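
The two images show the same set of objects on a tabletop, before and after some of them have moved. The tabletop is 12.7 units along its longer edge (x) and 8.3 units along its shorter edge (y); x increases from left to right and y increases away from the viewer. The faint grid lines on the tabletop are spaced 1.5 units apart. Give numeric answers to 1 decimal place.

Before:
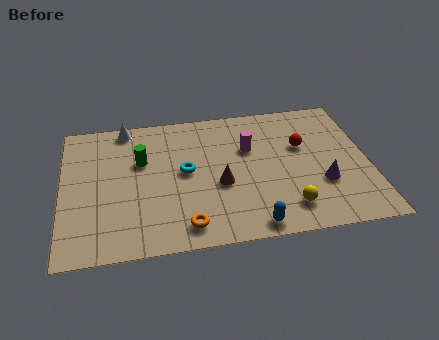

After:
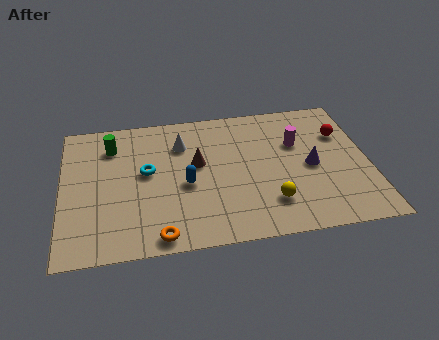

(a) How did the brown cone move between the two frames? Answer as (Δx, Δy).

(-0.9, 1.4)

From the two frames, the brown cone sits at roughly (6.5, 3.4) before and (5.6, 4.8) after.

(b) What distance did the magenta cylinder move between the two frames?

2.0

The magenta cylinder moved from about (7.8, 5.4) to (9.8, 5.4), a distance of √(2.0² + 0.0²) ≈ 2.0.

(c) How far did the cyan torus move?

1.6

From (5.1, 4.4) to (3.5, 4.6), the cyan torus covered √(1.6² + 0.2²) ≈ 1.6 units.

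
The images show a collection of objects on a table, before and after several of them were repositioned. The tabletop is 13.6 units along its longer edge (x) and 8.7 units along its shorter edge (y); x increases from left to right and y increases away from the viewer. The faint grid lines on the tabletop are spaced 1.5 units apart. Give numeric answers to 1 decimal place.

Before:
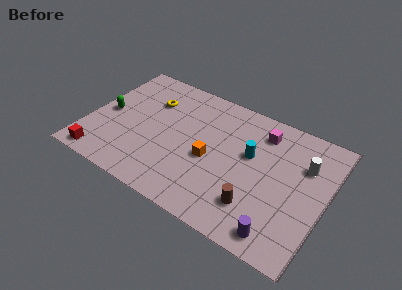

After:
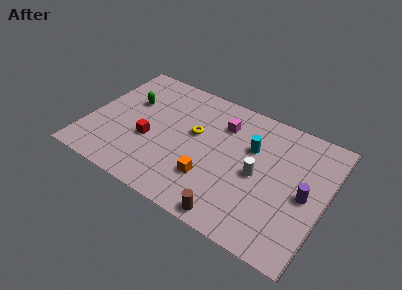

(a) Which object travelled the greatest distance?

the red cube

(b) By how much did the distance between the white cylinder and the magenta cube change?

+0.6

They were about 2.8 units apart before and 3.4 after — 0.6 units further apart.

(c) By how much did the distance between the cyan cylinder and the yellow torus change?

-2.8

The distance was about 6.1 in the first image and 3.3 in the second, so they moved 2.8 units closer together.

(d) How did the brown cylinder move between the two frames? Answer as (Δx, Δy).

(-1.1, -1.3)

From the two frames, the brown cylinder sits at roughly (10.0, 2.1) before and (8.9, 0.8) after.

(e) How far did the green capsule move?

1.8

The green capsule was near (1.0, 4.2) before and (2.1, 5.6) after, so it travelled √(1.1² + 1.4²) ≈ 1.8 units.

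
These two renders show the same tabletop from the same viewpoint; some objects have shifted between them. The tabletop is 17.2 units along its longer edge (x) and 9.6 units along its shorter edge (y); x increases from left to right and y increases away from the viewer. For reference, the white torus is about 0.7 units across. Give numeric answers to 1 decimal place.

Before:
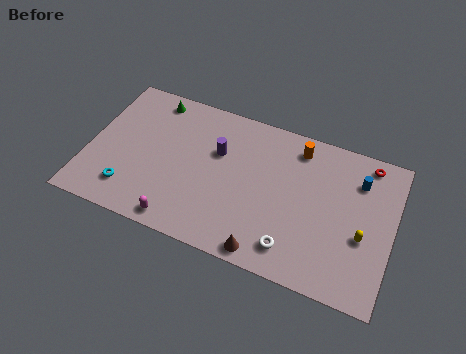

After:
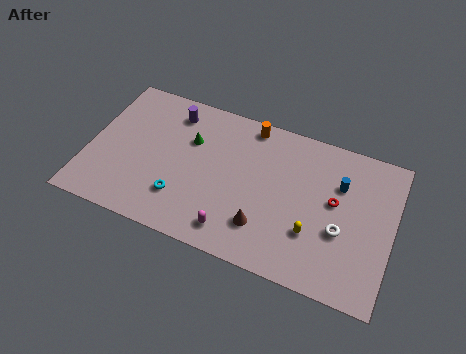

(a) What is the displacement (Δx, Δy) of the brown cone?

(-0.3, 1.5)

The brown cone was at about (10.5, 0.9) and moved to about (10.2, 2.4).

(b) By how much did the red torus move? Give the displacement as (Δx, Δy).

(-1.6, -3.1)

From the two frames, the red torus sits at roughly (15.5, 8.5) before and (13.9, 5.4) after.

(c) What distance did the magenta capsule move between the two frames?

3.0

The magenta capsule was near (5.6, 1.0) before and (8.6, 1.5) after, so it travelled √(3.0² + 0.5²) ≈ 3.0 units.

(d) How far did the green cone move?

3.1

From (3.2, 8.4) to (5.6, 6.4), the green cone covered √(2.4² + 2.0²) ≈ 3.1 units.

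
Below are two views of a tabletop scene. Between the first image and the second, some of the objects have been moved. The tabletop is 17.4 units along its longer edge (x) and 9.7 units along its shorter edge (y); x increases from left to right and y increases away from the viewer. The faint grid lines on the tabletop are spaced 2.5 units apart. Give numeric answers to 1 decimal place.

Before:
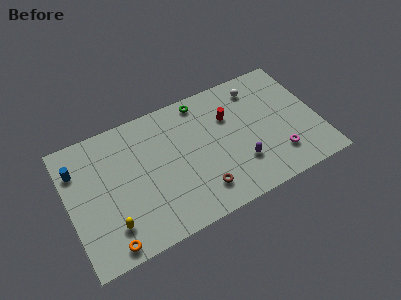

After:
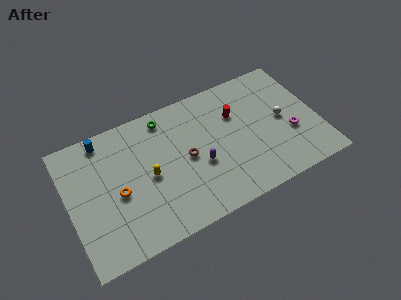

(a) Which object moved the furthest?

the yellow capsule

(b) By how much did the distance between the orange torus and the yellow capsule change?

+1.0

The distance was about 1.2 in the first image and 2.2 in the second, so they moved 1.0 units further apart.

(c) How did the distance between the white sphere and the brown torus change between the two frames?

-0.9

The distance was about 7.7 in the first image and 6.8 in the second, so they moved 0.9 units closer together.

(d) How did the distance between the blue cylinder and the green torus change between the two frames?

-4.7

They were about 9.0 units apart before and 4.3 after — 4.7 units closer together.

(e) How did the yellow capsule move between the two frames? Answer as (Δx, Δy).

(2.9, 2.4)

The yellow capsule started near (2.6, 2.2) and ended near (5.5, 4.6).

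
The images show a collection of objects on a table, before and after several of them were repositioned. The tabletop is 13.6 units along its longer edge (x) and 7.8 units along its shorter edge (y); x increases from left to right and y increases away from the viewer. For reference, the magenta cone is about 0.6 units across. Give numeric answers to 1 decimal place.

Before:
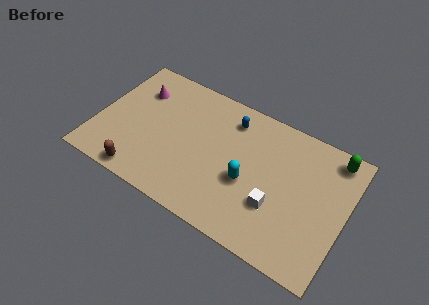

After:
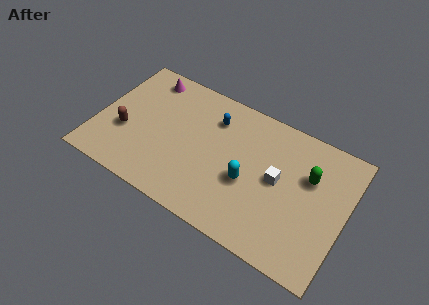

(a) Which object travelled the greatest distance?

the brown capsule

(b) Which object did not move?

the cyan capsule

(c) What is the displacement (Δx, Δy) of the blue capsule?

(-0.9, -0.4)

From the two frames, the blue capsule sits at roughly (7.0, 6.3) before and (6.1, 5.9) after.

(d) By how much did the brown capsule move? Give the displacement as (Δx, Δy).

(-1.3, 2.1)

From the two frames, the brown capsule sits at roughly (2.9, 0.8) before and (1.6, 2.9) after.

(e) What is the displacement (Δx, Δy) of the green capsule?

(-1.1, -1.7)

The green capsule was at about (12.6, 6.8) and moved to about (11.5, 5.1).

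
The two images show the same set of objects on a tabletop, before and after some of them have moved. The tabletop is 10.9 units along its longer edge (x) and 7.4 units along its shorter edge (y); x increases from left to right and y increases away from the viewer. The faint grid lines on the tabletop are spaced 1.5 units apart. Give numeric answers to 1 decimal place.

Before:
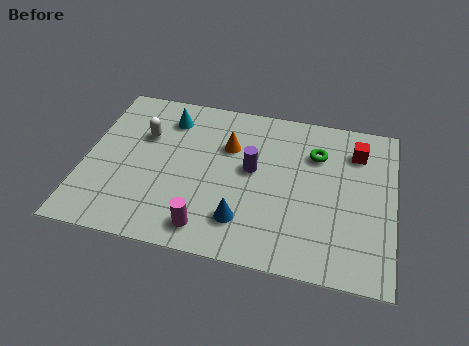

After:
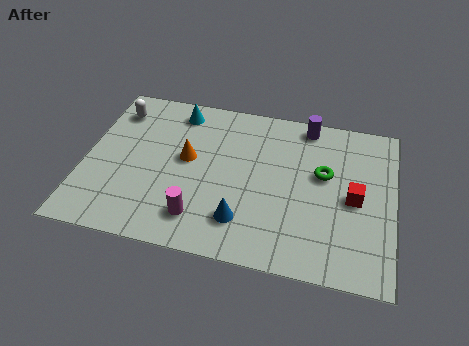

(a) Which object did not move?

the blue cone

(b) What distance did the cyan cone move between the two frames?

0.5

From (2.8, 5.9) to (3.1, 6.3), the cyan cone covered √(0.3² + 0.4²) ≈ 0.5 units.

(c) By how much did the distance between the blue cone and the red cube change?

-1.3

The distance was about 5.5 in the first image and 4.2 in the second, so they moved 1.3 units closer together.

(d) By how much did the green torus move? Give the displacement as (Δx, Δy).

(0.3, -0.9)

From the two frames, the green torus sits at roughly (8.1, 5.3) before and (8.4, 4.4) after.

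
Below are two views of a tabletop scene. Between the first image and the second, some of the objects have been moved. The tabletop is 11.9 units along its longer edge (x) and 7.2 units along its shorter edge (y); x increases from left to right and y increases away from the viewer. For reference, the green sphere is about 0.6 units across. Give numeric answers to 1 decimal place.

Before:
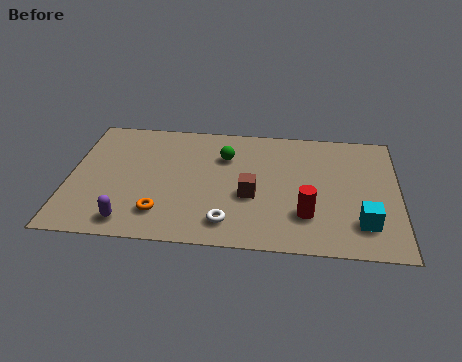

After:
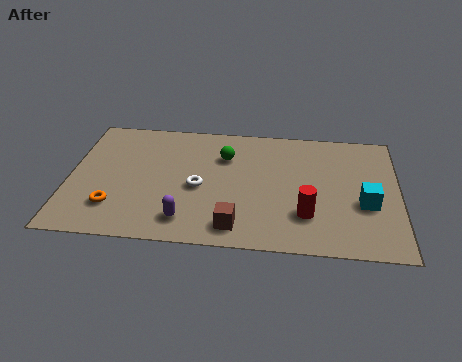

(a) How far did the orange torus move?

1.7

The orange torus was near (3.4, 1.6) before and (1.7, 1.8) after, so it travelled √(1.7² + 0.2²) ≈ 1.7 units.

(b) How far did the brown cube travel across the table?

1.9

The brown cube moved from about (6.6, 2.9) to (6.1, 1.1), a distance of √(0.5² + 1.8²) ≈ 1.9.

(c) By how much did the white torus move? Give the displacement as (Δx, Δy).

(-1.1, 1.9)

The white torus started near (5.8, 1.3) and ended near (4.7, 3.2).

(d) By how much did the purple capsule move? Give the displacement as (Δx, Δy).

(2.0, 0.3)

The purple capsule was at about (2.3, 1.0) and moved to about (4.3, 1.3).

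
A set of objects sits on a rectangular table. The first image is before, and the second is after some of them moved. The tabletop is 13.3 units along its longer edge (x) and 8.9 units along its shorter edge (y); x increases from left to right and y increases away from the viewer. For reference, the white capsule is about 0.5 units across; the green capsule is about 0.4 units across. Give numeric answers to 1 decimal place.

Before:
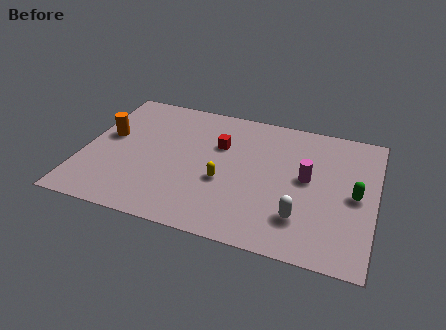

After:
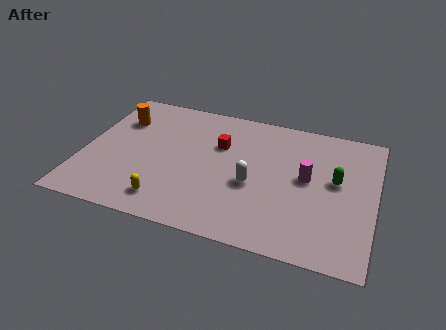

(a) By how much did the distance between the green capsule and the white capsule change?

+0.8

They were about 3.1 units apart before and 3.9 after — 0.8 units further apart.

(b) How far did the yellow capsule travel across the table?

3.1

The yellow capsule was near (6.5, 3.5) before and (4.1, 1.5) after, so it travelled √(2.4² + 2.0²) ≈ 3.1 units.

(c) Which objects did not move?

the magenta cylinder and the red cube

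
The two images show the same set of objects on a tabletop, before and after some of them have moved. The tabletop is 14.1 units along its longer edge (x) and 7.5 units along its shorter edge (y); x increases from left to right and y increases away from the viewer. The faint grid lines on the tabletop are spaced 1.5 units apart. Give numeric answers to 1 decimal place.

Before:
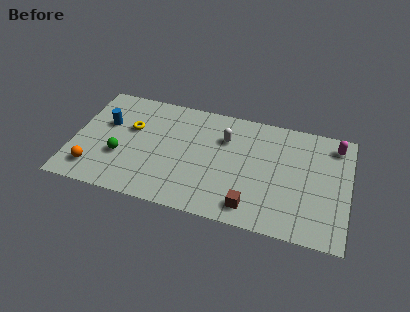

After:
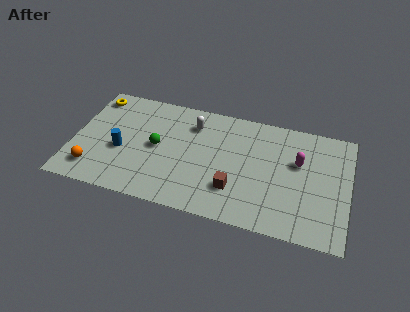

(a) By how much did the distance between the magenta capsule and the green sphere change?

-4.1

The distance was about 11.4 in the first image and 7.3 in the second, so they moved 4.1 units closer together.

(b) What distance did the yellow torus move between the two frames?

2.7

The yellow torus was near (2.9, 4.7) before and (0.8, 6.4) after, so it travelled √(2.1² + 1.7²) ≈ 2.7 units.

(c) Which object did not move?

the orange sphere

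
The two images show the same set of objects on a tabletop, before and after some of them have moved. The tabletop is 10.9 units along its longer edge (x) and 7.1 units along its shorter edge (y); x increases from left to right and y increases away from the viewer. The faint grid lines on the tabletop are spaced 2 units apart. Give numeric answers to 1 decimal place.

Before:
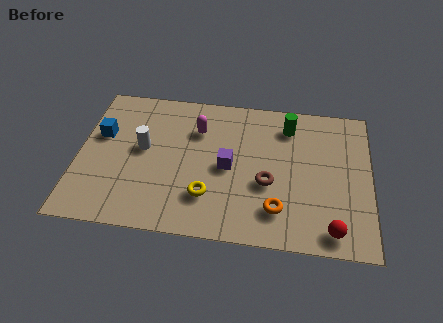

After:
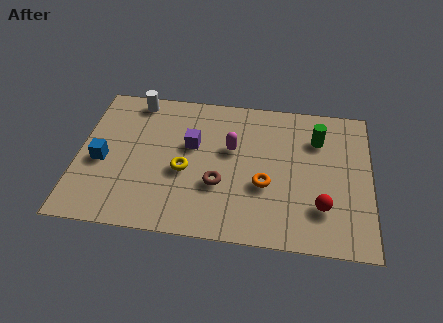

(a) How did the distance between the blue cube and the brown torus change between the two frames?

-2.1

They were about 6.5 units apart before and 4.4 after — 2.1 units closer together.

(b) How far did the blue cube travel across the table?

1.3

The blue cube was near (0.8, 4.4) before and (0.9, 3.1) after, so it travelled √(0.1² + 1.3²) ≈ 1.3 units.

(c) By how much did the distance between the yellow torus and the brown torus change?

-1.0

They were about 2.4 units apart before and 1.4 after — 1.0 units closer together.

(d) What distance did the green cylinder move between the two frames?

1.2

From (7.8, 5.7) to (8.9, 5.2), the green cylinder covered √(1.1² + 0.5²) ≈ 1.2 units.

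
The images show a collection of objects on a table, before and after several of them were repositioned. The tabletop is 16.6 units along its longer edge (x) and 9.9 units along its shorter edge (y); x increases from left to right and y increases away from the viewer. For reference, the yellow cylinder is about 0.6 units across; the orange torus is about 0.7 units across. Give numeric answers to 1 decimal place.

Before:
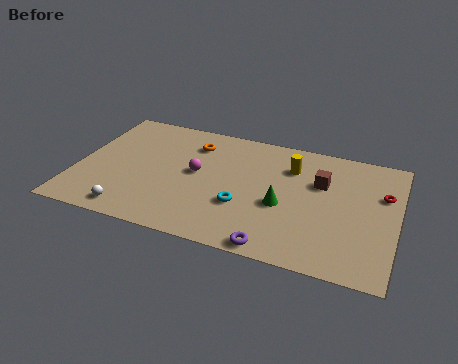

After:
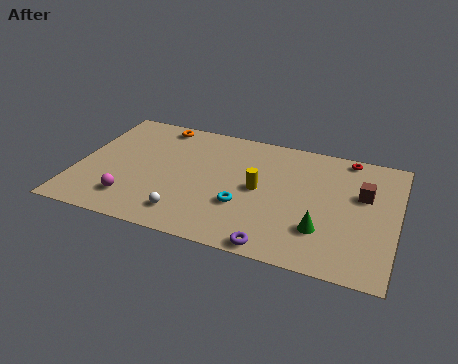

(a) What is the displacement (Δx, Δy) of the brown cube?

(2.2, -0.3)

The brown cube was at about (12.6, 6.5) and moved to about (14.8, 6.2).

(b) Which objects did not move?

the purple torus and the cyan torus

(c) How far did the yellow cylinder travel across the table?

2.7

From (11.0, 7.3) to (9.5, 5.0), the yellow cylinder covered √(1.5² + 2.3²) ≈ 2.7 units.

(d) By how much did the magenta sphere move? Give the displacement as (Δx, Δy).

(-3.1, -3.2)

The magenta sphere started near (6.2, 5.3) and ended near (3.1, 2.1).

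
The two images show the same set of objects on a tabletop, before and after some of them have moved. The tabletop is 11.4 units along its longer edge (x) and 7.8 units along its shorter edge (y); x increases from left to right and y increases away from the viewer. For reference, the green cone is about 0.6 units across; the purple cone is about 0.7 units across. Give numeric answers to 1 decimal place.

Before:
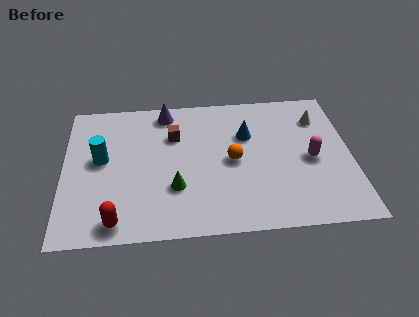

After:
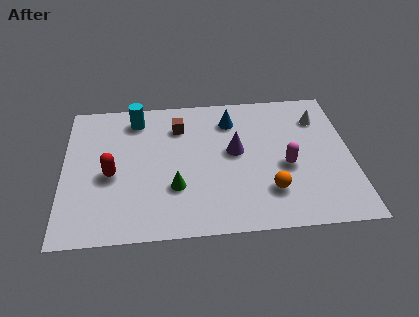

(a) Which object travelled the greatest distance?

the purple cone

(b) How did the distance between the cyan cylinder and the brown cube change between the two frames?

-1.3

They were about 3.1 units apart before and 1.8 after — 1.3 units closer together.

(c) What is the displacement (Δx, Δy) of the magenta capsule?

(-1.0, -0.3)

From the two frames, the magenta capsule sits at roughly (9.8, 3.6) before and (8.8, 3.3) after.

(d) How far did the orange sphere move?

2.3

The orange sphere moved from about (6.7, 3.8) to (8.1, 2.0), a distance of √(1.4² + 1.8²) ≈ 2.3.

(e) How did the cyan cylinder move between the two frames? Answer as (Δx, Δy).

(1.4, 2.2)

The cyan cylinder started near (1.5, 4.3) and ended near (2.9, 6.5).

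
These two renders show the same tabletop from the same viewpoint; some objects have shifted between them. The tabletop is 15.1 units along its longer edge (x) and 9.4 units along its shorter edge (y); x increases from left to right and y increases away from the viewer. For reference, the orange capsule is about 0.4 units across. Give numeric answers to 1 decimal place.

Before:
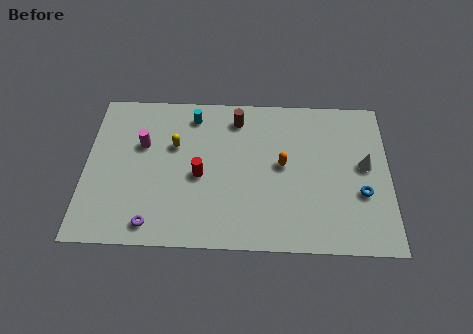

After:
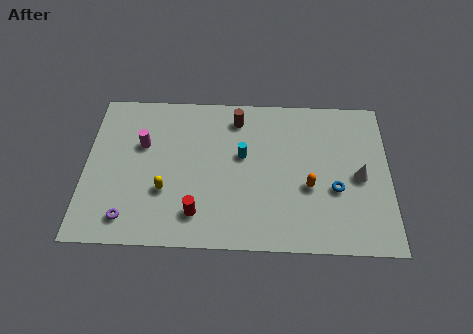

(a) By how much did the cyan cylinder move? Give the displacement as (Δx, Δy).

(2.5, -2.4)

The cyan cylinder started near (5.3, 7.9) and ended near (7.8, 5.5).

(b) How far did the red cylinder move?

2.3

From (5.7, 4.2) to (5.6, 1.9), the red cylinder covered √(0.1² + 2.3²) ≈ 2.3 units.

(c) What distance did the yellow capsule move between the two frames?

2.8

The yellow capsule moved from about (4.4, 6.0) to (4.0, 3.2), a distance of √(0.4² + 2.8²) ≈ 2.8.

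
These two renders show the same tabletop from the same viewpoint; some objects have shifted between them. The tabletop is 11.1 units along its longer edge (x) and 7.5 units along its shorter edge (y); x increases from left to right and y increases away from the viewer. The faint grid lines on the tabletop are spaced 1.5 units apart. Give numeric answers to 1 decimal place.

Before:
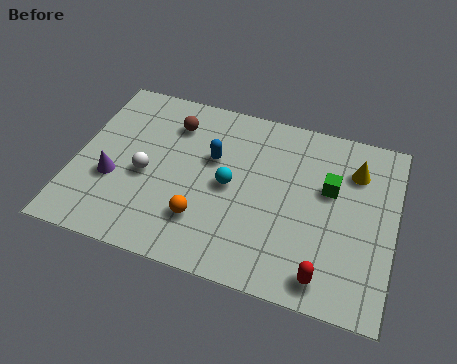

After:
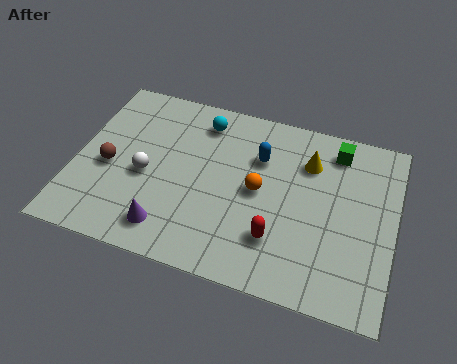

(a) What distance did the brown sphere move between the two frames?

3.2

The brown sphere moved from about (3.2, 5.8) to (1.2, 3.3), a distance of √(2.0² + 2.5²) ≈ 3.2.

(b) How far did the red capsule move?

2.0

The red capsule moved from about (8.9, 1.0) to (7.2, 2.0), a distance of √(1.7² + 1.0²) ≈ 2.0.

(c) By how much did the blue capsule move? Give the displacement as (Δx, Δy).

(1.6, 0.5)

The blue capsule was at about (4.7, 4.7) and moved to about (6.3, 5.2).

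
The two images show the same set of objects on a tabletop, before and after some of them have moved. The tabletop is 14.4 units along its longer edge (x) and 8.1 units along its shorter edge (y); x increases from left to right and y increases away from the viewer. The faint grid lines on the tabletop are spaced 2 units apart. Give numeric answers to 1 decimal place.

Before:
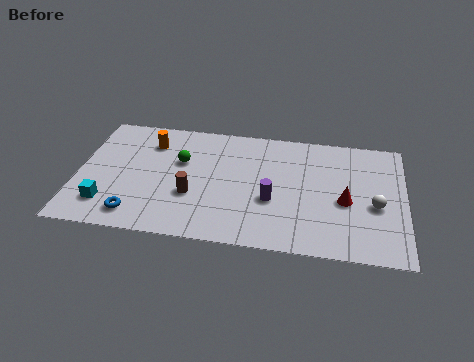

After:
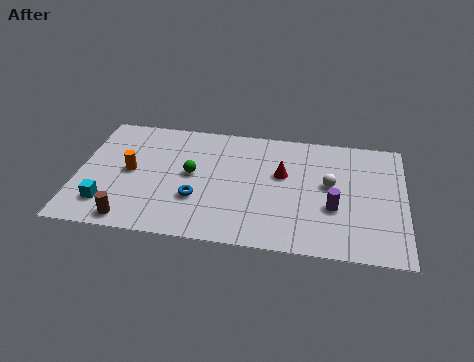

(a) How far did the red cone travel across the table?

3.1

From (11.8, 3.5) to (9.0, 4.9), the red cone covered √(2.8² + 1.4²) ≈ 3.1 units.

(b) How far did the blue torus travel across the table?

3.0

The blue torus moved from about (2.7, 1.3) to (5.3, 2.7), a distance of √(2.6² + 1.4²) ≈ 3.0.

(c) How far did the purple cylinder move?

2.7

From (8.6, 3.1) to (11.3, 3.0), the purple cylinder covered √(2.7² + 0.1²) ≈ 2.7 units.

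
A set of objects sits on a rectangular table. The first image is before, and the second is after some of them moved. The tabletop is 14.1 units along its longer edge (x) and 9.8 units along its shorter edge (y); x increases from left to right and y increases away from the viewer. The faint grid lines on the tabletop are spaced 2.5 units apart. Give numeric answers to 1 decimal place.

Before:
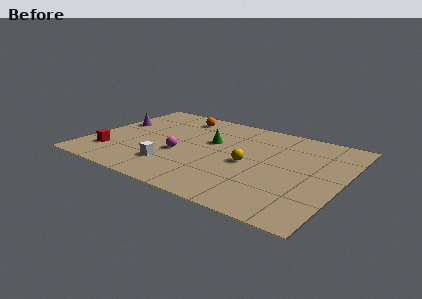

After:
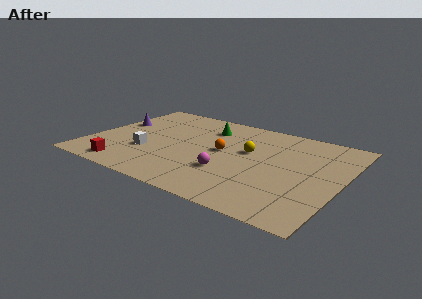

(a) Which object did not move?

the purple cone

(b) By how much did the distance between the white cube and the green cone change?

+1.1

The distance was about 3.9 in the first image and 5.0 in the second, so they moved 1.1 units further apart.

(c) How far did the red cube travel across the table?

1.6

The red cube was near (1.5, 2.3) before and (2.6, 1.2) after, so it travelled √(1.1² + 1.1²) ≈ 1.6 units.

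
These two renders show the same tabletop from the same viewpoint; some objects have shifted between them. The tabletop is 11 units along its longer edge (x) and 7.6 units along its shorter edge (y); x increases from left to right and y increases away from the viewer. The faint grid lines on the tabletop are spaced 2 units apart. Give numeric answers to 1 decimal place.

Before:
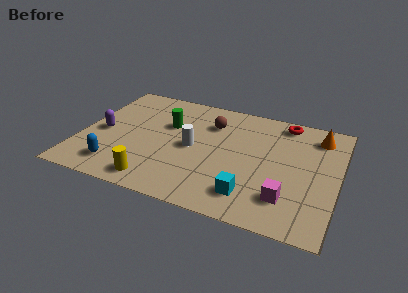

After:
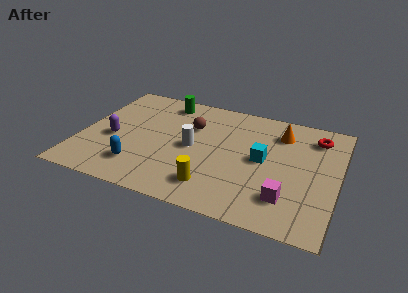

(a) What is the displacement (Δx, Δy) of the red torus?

(1.4, -0.6)

The red torus was at about (8.5, 6.7) and moved to about (9.9, 6.1).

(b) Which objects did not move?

the magenta cube and the white cylinder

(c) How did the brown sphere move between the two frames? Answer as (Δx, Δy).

(-0.8, -0.5)

The brown sphere started near (5.4, 5.6) and ended near (4.6, 5.1).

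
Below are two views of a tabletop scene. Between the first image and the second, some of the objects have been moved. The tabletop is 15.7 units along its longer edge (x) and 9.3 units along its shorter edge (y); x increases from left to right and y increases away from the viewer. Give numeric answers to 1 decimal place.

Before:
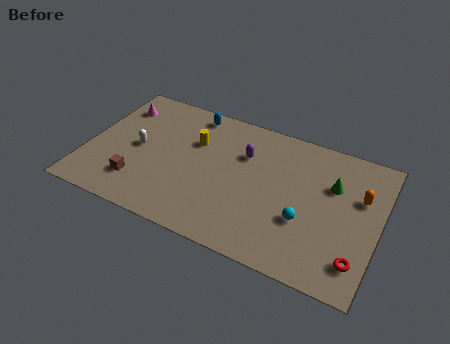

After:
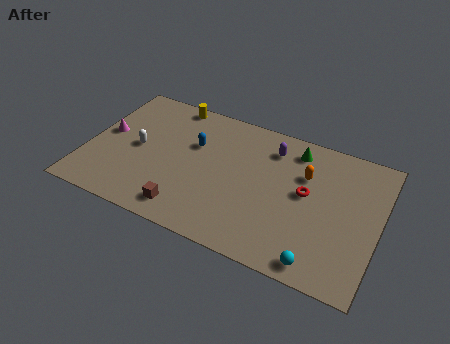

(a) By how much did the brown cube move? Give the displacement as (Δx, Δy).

(2.8, -0.8)

The brown cube started near (3.0, 2.2) and ended near (5.8, 1.4).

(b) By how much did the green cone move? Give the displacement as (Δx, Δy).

(-2.2, 1.6)

The green cone started near (13.1, 6.2) and ended near (10.9, 7.8).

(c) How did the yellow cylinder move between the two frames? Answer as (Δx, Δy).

(-1.6, 2.3)

The yellow cylinder was at about (5.6, 6.2) and moved to about (4.0, 8.5).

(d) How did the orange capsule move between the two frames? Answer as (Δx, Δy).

(-3.0, 0.3)

From the two frames, the orange capsule sits at roughly (14.6, 6.0) before and (11.6, 6.3) after.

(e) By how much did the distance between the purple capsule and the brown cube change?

+0.4

The distance was about 6.8 in the first image and 7.2 in the second, so they moved 0.4 units further apart.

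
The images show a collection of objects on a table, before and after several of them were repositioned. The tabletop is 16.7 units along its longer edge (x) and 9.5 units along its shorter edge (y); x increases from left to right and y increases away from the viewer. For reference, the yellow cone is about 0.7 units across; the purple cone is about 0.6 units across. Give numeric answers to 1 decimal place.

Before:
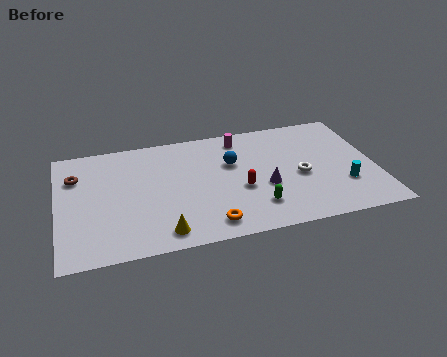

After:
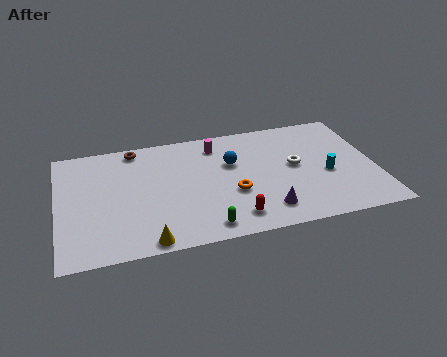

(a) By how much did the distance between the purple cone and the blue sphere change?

+1.7

They were about 2.9 units apart before and 4.6 after — 1.7 units further apart.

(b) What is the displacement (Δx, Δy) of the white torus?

(-0.2, 0.9)

The white torus started near (12.7, 4.2) and ended near (12.5, 5.1).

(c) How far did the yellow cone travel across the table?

0.9

From (5.3, 1.3) to (4.5, 0.8), the yellow cone covered √(0.8² + 0.5²) ≈ 0.9 units.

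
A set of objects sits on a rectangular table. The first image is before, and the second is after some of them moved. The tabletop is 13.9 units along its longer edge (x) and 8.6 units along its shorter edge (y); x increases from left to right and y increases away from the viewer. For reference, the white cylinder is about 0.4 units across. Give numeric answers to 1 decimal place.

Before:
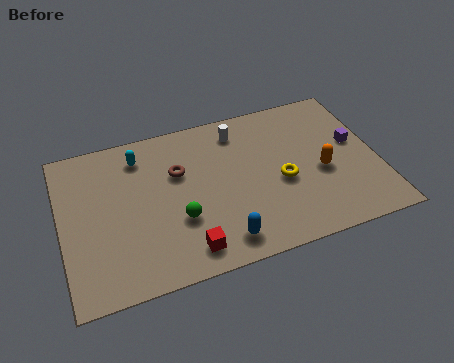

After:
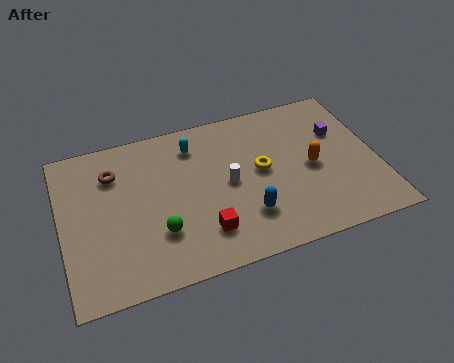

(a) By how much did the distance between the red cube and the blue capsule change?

+0.4

Before: roughly 1.5 units apart; after: 1.9. That's 0.4 units further apart.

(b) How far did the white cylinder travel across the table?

2.9

From (8.0, 7.1) to (7.3, 4.3), the white cylinder covered √(0.7² + 2.8²) ≈ 2.9 units.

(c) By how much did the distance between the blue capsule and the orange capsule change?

-1.7

Before: roughly 5.3 units apart; after: 3.6. That's 1.7 units closer together.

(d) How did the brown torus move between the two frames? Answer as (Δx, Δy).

(-2.8, 0.8)

The brown torus started near (5.2, 5.6) and ended near (2.4, 6.4).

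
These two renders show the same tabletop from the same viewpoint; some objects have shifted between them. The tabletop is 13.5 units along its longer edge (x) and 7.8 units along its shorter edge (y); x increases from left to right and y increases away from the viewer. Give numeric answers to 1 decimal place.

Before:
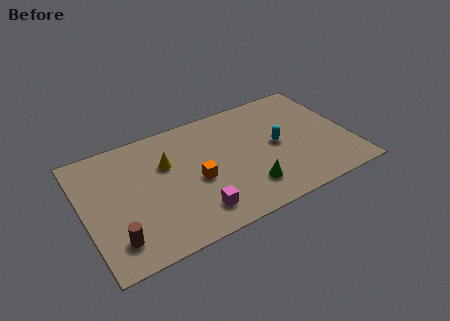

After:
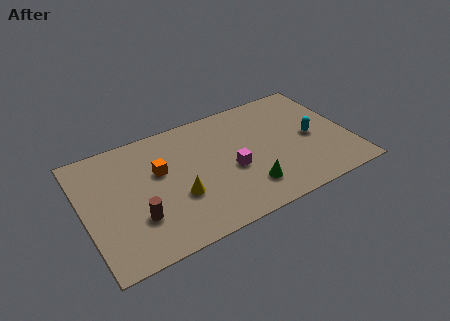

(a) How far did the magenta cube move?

2.8

The magenta cube moved from about (5.3, 1.5) to (7.4, 3.3), a distance of √(2.1² + 1.8²) ≈ 2.8.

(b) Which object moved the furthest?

the magenta cube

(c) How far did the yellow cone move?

2.3

The yellow cone was near (4.3, 5.1) before and (4.6, 2.8) after, so it travelled √(0.3² + 2.3²) ≈ 2.3 units.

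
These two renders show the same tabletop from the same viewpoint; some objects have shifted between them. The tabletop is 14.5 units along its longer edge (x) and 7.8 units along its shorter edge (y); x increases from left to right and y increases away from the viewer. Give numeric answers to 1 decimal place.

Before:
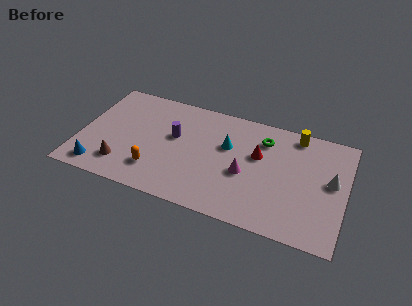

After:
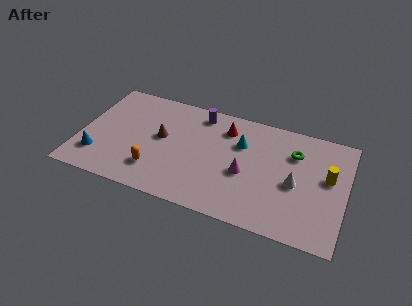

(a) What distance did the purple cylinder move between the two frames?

2.4

From (5.1, 4.6) to (6.3, 6.7), the purple cylinder covered √(1.2² + 2.1²) ≈ 2.4 units.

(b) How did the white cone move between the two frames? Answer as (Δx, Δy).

(-1.9, -0.8)

From the two frames, the white cone sits at roughly (13.7, 4.3) before and (11.8, 3.5) after.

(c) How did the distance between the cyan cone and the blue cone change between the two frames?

+0.6

Before: roughly 7.7 units apart; after: 8.3. That's 0.6 units further apart.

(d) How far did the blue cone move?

0.8

The blue cone was near (1.3, 1.1) before and (1.1, 1.9) after, so it travelled √(0.2² + 0.8²) ≈ 0.8 units.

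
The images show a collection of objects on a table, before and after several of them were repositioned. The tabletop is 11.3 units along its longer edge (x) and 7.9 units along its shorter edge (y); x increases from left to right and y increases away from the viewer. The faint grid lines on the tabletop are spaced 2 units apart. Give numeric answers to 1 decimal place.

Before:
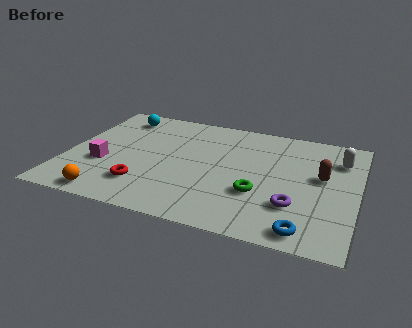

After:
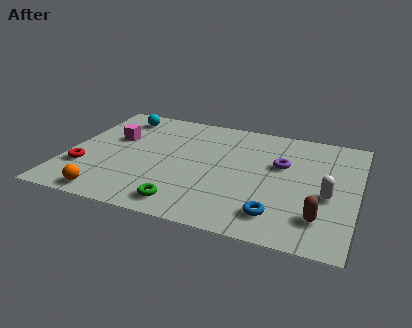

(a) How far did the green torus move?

3.1

From (7.6, 2.7) to (4.9, 1.1), the green torus covered √(2.7² + 1.6²) ≈ 3.1 units.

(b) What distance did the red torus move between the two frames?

2.5

From (3.2, 1.9) to (0.8, 2.4), the red torus covered √(2.4² + 0.5²) ≈ 2.5 units.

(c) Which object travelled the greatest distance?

the green torus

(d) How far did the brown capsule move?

2.7

From (9.9, 4.5) to (10.0, 1.8), the brown capsule covered √(0.1² + 2.7²) ≈ 2.7 units.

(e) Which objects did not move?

the orange sphere and the cyan sphere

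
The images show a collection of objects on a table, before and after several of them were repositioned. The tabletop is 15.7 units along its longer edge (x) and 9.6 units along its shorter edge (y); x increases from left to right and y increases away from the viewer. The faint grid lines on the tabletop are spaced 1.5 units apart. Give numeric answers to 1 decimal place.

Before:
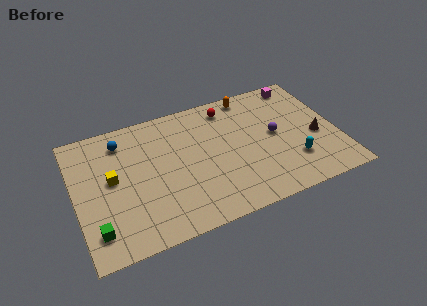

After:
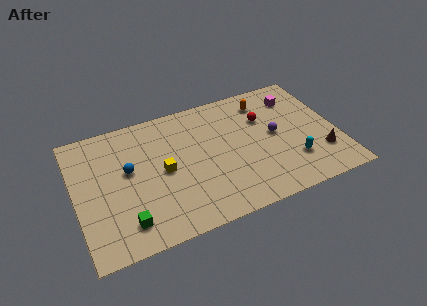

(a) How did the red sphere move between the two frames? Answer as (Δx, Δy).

(2.0, -1.6)

The red sphere started near (9.5, 8.1) and ended near (11.5, 6.5).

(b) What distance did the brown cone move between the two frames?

1.4

The brown cone was near (14.4, 4.0) before and (14.5, 2.6) after, so it travelled √(0.1² + 1.4²) ≈ 1.4 units.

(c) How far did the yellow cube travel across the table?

3.0

The yellow cube was near (2.2, 5.2) before and (5.2, 4.7) after, so it travelled √(3.0² + 0.5²) ≈ 3.0 units.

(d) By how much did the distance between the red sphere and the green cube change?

-0.5

Before: roughly 10.5 units apart; after: 10.0. That's 0.5 units closer together.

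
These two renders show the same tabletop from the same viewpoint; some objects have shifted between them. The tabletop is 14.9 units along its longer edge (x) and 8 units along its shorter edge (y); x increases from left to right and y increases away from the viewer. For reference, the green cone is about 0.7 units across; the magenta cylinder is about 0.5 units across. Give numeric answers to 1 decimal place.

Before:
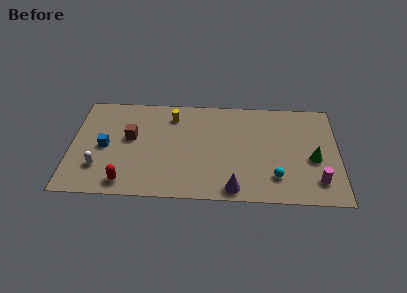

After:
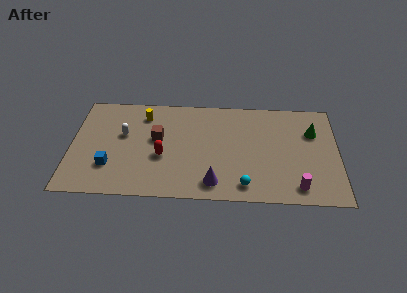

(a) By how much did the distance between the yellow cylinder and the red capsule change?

-2.5

They were about 5.9 units apart before and 3.4 after — 2.5 units closer together.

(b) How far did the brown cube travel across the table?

1.5

From (3.3, 4.6) to (4.8, 4.6), the brown cube covered √(1.5² + 0.0²) ≈ 1.5 units.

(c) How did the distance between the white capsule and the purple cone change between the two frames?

-1.4

The distance was about 7.6 in the first image and 6.2 in the second, so they moved 1.4 units closer together.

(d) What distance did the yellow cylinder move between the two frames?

1.6

The yellow cylinder moved from about (5.6, 6.4) to (4.0, 6.4), a distance of √(1.6² + 0.0²) ≈ 1.6.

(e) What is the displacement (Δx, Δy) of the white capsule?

(1.3, 2.6)

The white capsule was at about (1.6, 2.2) and moved to about (2.9, 4.8).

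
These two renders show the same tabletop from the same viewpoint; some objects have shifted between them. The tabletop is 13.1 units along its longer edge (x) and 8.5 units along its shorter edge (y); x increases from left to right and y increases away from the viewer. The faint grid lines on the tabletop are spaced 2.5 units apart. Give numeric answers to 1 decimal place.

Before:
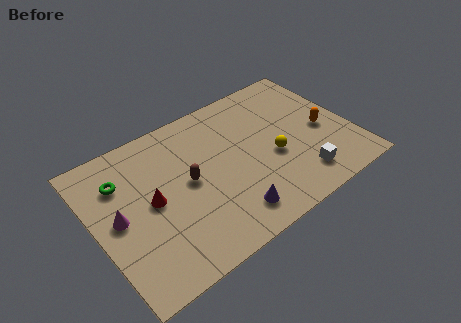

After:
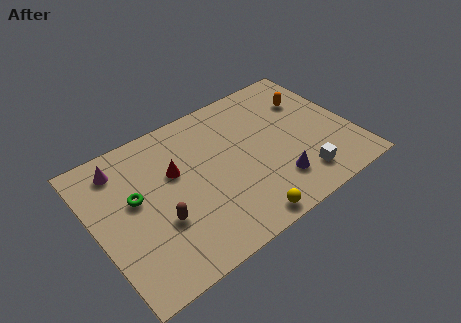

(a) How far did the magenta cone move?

2.8

From (1.1, 4.3) to (1.7, 7.0), the magenta cone covered √(0.6² + 2.7²) ≈ 2.8 units.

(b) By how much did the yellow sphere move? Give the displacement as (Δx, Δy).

(-2.2, -2.7)

The yellow sphere started near (9.0, 3.5) and ended near (6.8, 0.8).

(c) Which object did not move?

the white cube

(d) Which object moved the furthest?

the yellow sphere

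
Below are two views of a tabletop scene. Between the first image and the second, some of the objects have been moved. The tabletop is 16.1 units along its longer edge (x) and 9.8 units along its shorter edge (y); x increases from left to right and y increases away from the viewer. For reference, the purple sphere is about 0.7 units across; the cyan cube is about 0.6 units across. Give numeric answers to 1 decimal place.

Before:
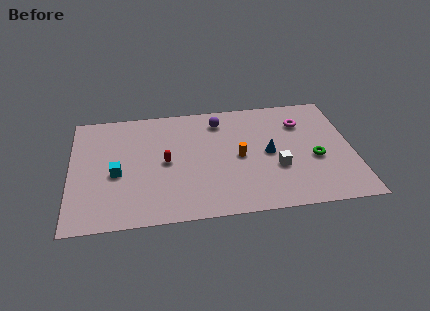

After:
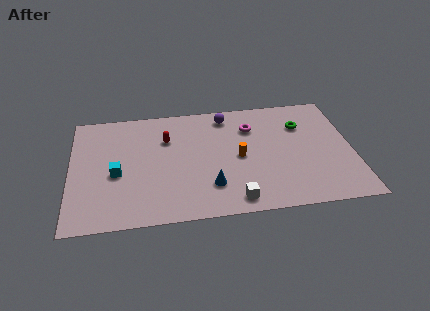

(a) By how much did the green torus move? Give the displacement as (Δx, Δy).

(-0.6, 3.0)

From the two frames, the green torus sits at roughly (13.9, 4.0) before and (13.3, 7.0) after.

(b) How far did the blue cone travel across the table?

4.1

The blue cone was near (11.3, 4.8) before and (7.9, 2.5) after, so it travelled √(3.4² + 2.3²) ≈ 4.1 units.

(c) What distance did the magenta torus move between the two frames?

2.9

From (13.3, 7.2) to (10.4, 7.2), the magenta torus covered √(2.9² + 0.0²) ≈ 2.9 units.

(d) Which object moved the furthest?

the blue cone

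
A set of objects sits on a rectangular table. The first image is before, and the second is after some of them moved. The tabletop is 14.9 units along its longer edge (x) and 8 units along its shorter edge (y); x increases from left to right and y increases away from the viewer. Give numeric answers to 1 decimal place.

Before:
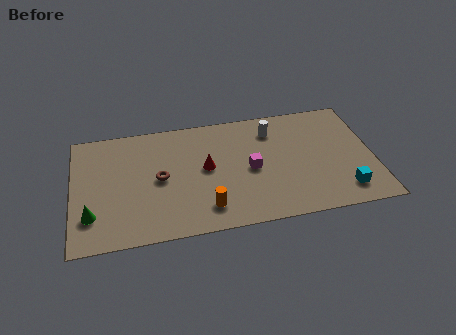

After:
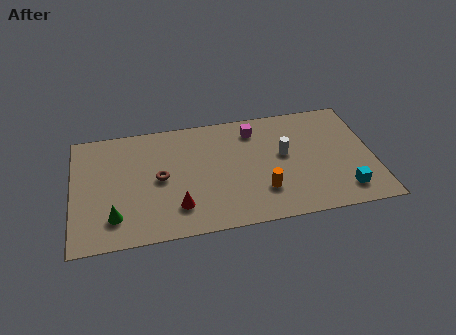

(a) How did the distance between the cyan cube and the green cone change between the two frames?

-1.1

They were about 12.4 units apart before and 11.3 after — 1.1 units closer together.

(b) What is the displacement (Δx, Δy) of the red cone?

(-1.5, -2.4)

The red cone started near (6.6, 4.3) and ended near (5.1, 1.9).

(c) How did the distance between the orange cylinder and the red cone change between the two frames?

+1.5

The distance was about 2.7 in the first image and 4.2 in the second, so they moved 1.5 units further apart.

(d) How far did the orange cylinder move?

2.9

From (6.5, 1.6) to (9.3, 2.2), the orange cylinder covered √(2.8² + 0.6²) ≈ 2.9 units.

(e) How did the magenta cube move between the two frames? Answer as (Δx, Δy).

(0.3, 2.7)

From the two frames, the magenta cube sits at roughly (8.8, 3.8) before and (9.1, 6.5) after.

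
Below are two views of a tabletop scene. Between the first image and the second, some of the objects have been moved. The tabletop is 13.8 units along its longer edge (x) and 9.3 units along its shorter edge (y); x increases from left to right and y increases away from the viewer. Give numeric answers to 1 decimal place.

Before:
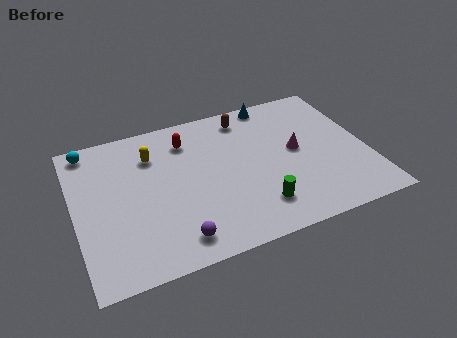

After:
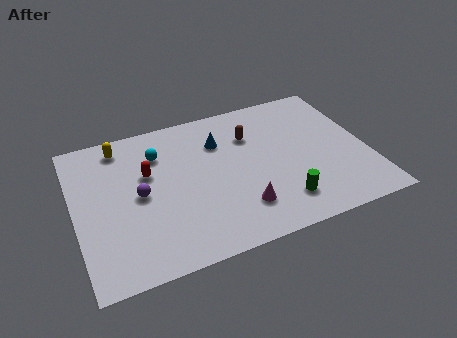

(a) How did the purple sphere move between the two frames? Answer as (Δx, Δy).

(-1.4, 3.2)

The purple sphere was at about (4.4, 1.4) and moved to about (3.0, 4.6).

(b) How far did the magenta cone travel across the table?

4.0

From (10.5, 4.9) to (7.5, 2.2), the magenta cone covered √(3.0² + 2.7²) ≈ 4.0 units.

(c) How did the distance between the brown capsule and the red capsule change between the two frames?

+2.1

They were about 3.0 units apart before and 5.1 after — 2.1 units further apart.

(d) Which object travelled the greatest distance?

the magenta cone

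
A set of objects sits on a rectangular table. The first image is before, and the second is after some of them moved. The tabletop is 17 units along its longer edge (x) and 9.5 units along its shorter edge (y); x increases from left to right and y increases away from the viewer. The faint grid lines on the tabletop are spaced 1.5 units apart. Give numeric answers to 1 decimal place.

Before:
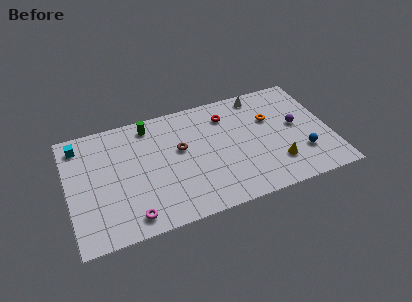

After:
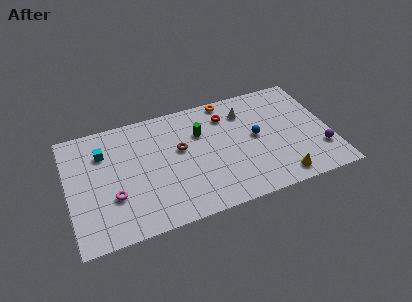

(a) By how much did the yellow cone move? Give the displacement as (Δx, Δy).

(0.1, -1.2)

The yellow cone started near (13.3, 2.4) and ended near (13.4, 1.2).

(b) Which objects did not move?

the red torus and the brown torus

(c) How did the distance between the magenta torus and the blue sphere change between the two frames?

-1.7

The distance was about 11.3 in the first image and 9.6 in the second, so they moved 1.7 units closer together.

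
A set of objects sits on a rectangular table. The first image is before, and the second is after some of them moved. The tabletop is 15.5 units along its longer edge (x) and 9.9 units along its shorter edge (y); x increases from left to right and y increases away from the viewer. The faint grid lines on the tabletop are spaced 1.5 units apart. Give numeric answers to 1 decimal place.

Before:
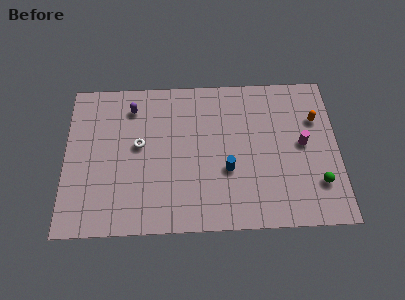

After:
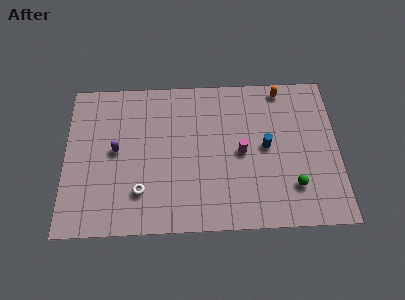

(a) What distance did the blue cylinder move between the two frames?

2.6

From (9.2, 3.7) to (11.4, 5.1), the blue cylinder covered √(2.2² + 1.4²) ≈ 2.6 units.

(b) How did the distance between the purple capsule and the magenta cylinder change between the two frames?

-3.0

Before: roughly 10.1 units apart; after: 7.1. That's 3.0 units closer together.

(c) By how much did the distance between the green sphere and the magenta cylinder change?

+1.0

Before: roughly 2.7 units apart; after: 3.7. That's 1.0 units further apart.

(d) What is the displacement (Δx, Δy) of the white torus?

(0.1, -3.0)

The white torus was at about (4.2, 5.5) and moved to about (4.3, 2.5).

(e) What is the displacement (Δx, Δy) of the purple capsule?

(-0.9, -2.8)

From the two frames, the purple capsule sits at roughly (3.8, 8.0) before and (2.9, 5.2) after.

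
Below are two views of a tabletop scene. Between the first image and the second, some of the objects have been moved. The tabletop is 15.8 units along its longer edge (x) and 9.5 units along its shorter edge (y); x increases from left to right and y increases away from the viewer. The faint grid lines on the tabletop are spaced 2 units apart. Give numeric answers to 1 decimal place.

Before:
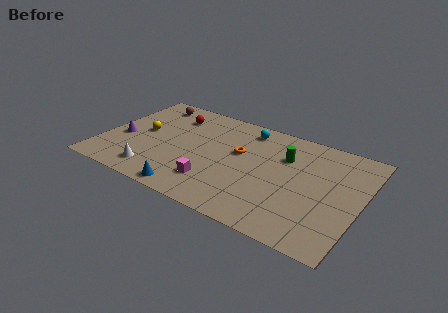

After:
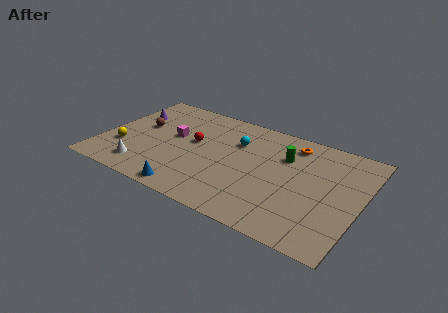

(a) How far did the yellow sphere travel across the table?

2.2

The yellow sphere moved from about (2.3, 5.0) to (1.4, 3.0), a distance of √(0.9² + 2.0²) ≈ 2.2.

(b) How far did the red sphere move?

2.6

From (3.8, 7.4) to (5.5, 5.4), the red sphere covered √(1.7² + 2.0²) ≈ 2.6 units.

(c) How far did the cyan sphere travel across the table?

1.6

The cyan sphere was near (8.4, 8.1) before and (8.0, 6.6) after, so it travelled √(0.4² + 1.5²) ≈ 1.6 units.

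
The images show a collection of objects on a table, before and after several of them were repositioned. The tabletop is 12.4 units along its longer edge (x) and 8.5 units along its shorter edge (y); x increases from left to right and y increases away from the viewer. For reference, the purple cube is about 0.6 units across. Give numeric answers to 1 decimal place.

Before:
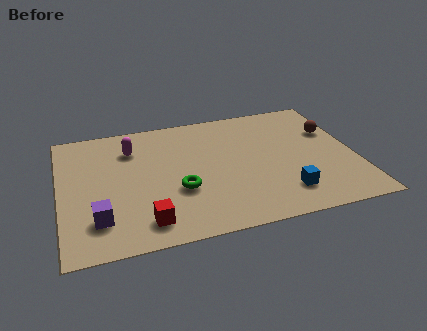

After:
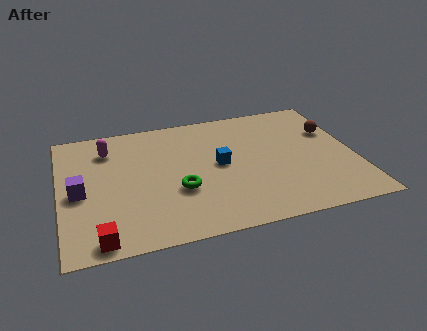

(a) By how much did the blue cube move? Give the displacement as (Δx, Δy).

(-2.5, 2.6)

The blue cube was at about (9.2, 1.8) and moved to about (6.7, 4.4).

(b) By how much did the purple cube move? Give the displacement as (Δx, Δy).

(-0.7, 1.9)

The purple cube started near (1.5, 2.0) and ended near (0.8, 3.9).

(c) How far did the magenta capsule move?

1.0

The magenta capsule was near (3.1, 6.4) before and (2.1, 6.6) after, so it travelled √(1.0² + 0.2²) ≈ 1.0 units.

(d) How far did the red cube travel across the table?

2.0

The red cube was near (3.4, 1.4) before and (1.5, 0.8) after, so it travelled √(1.9² + 0.6²) ≈ 2.0 units.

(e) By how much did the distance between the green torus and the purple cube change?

+0.6

The distance was about 3.6 in the first image and 4.2 in the second, so they moved 0.6 units further apart.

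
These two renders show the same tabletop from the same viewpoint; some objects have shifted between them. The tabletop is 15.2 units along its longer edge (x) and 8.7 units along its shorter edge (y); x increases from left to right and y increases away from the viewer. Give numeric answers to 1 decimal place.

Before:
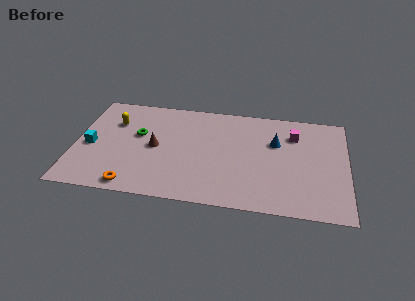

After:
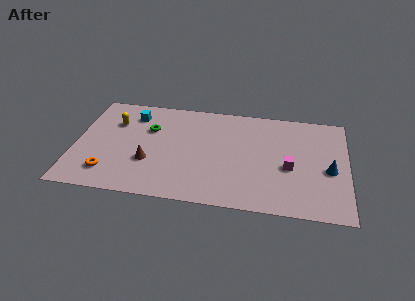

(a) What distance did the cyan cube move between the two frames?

3.7

From (0.9, 3.9) to (3.1, 6.9), the cyan cube covered √(2.2² + 3.0²) ≈ 3.7 units.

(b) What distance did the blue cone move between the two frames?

3.6

The blue cone moved from about (11.2, 5.7) to (14.2, 3.8), a distance of √(3.0² + 1.9²) ≈ 3.6.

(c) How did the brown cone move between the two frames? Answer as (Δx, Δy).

(-0.3, -1.3)

The brown cone started near (4.5, 4.3) and ended near (4.2, 3.0).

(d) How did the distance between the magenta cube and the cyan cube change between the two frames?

-2.1

Before: roughly 11.6 units apart; after: 9.5. That's 2.1 units closer together.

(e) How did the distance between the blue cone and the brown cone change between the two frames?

+3.2

They were about 6.8 units apart before and 10.0 after — 3.2 units further apart.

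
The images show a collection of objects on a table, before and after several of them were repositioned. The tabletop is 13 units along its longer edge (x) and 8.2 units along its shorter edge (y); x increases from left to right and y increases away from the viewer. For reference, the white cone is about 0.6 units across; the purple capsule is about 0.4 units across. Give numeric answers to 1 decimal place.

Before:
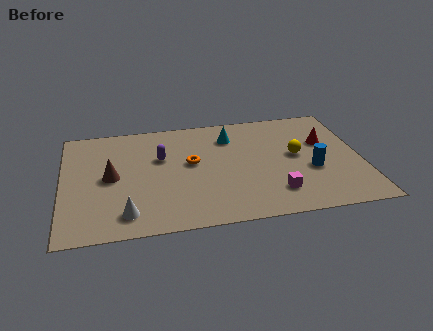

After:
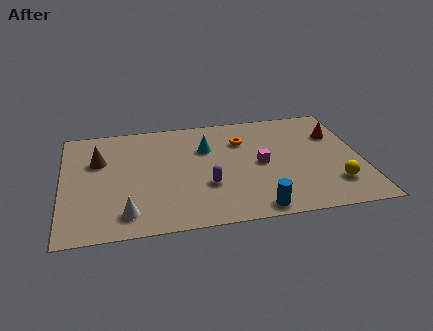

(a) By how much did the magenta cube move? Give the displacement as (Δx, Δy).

(-0.5, 2.2)

From the two frames, the magenta cube sits at roughly (9.1, 1.8) before and (8.6, 4.0) after.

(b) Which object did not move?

the white cone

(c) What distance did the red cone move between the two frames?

0.7

From (11.5, 5.2) to (12.0, 5.7), the red cone covered √(0.5² + 0.5²) ≈ 0.7 units.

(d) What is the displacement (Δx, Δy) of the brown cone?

(-0.5, 1.3)

The brown cone was at about (2.1, 4.1) and moved to about (1.6, 5.4).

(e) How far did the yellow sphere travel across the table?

2.8

The yellow sphere was near (10.2, 4.4) before and (11.7, 2.0) after, so it travelled √(1.5² + 2.4²) ≈ 2.8 units.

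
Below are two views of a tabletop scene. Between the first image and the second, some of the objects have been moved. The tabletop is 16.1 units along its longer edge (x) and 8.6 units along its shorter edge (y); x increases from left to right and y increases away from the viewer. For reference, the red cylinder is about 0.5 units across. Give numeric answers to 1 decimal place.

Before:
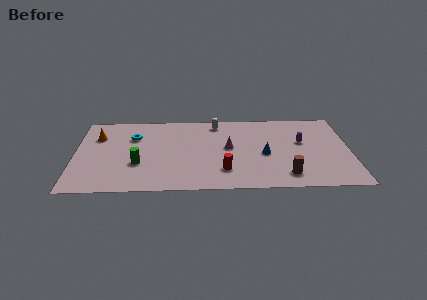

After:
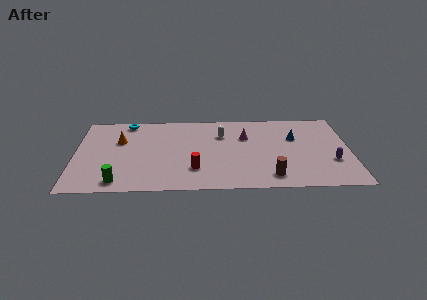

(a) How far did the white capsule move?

1.3

The white capsule moved from about (8.3, 7.4) to (8.6, 6.1), a distance of √(0.3² + 1.3²) ≈ 1.3.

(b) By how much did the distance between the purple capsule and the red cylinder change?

+2.5

Before: roughly 5.5 units apart; after: 8.0. That's 2.5 units further apart.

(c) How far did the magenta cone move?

1.6

The magenta cone moved from about (9.0, 4.6) to (10.0, 5.8), a distance of √(1.0² + 1.2²) ≈ 1.6.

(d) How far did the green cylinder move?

2.2

The green cylinder was near (3.7, 3.0) before and (2.6, 1.1) after, so it travelled √(1.1² + 1.9²) ≈ 2.2 units.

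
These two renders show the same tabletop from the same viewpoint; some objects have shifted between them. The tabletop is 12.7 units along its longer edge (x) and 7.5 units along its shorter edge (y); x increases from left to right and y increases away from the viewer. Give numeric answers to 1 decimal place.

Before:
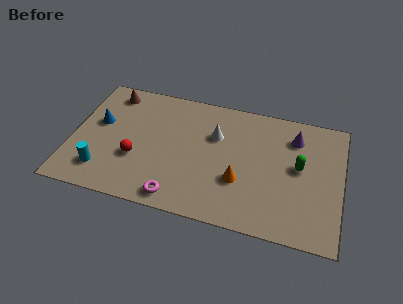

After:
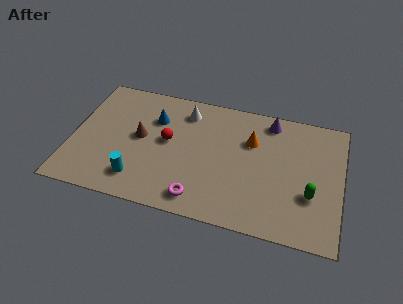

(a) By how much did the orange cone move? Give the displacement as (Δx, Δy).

(0.4, 2.5)

The orange cone started near (8.0, 2.6) and ended near (8.4, 5.1).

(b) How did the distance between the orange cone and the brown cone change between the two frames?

-2.1

The distance was about 7.4 in the first image and 5.3 in the second, so they moved 2.1 units closer together.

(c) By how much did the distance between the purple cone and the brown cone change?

-2.3

Before: roughly 8.8 units apart; after: 6.5. That's 2.3 units closer together.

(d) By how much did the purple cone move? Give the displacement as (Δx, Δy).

(-1.2, 0.7)

The purple cone was at about (10.4, 5.8) and moved to about (9.2, 6.5).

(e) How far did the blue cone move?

2.8

The blue cone moved from about (1.2, 4.4) to (3.8, 5.3), a distance of √(2.6² + 0.9²) ≈ 2.8.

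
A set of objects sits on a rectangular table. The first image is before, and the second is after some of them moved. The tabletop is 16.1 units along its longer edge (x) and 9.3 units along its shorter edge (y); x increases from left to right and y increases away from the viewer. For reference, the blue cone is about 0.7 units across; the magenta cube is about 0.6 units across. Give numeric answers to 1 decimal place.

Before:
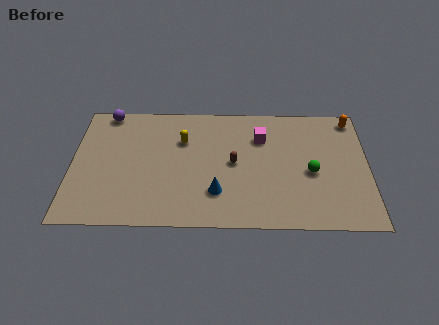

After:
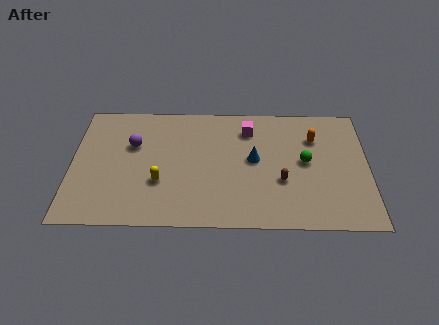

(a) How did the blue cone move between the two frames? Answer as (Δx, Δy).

(2.0, 2.5)

The blue cone was at about (7.9, 2.5) and moved to about (9.9, 5.0).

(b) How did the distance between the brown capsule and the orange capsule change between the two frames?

-3.6

The distance was about 7.4 in the first image and 3.8 in the second, so they moved 3.6 units closer together.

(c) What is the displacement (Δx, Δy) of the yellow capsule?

(-1.2, -3.2)

The yellow capsule was at about (6.0, 6.4) and moved to about (4.8, 3.2).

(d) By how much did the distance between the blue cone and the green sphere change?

-2.5

Before: roughly 5.3 units apart; after: 2.8. That's 2.5 units closer together.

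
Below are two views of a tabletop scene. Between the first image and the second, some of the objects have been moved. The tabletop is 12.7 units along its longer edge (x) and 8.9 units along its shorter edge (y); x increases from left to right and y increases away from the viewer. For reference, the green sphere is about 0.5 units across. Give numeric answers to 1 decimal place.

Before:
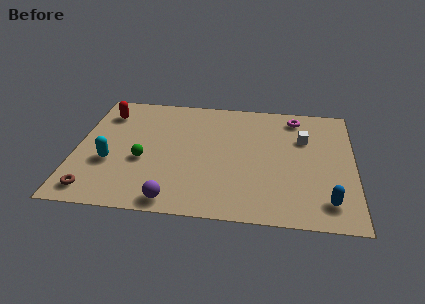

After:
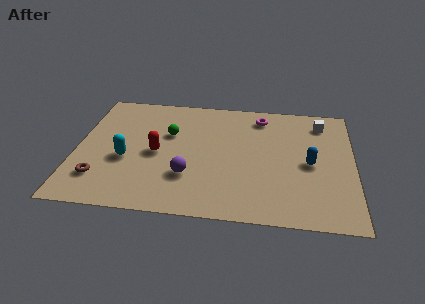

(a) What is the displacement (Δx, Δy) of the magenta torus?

(-1.6, -0.1)

From the two frames, the magenta torus sits at roughly (10.0, 7.6) before and (8.4, 7.5) after.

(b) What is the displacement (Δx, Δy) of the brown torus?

(0.2, 0.9)

The brown torus was at about (1.0, 1.2) and moved to about (1.2, 2.1).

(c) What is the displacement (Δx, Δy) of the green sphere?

(1.1, 2.1)

The green sphere was at about (3.1, 3.6) and moved to about (4.2, 5.7).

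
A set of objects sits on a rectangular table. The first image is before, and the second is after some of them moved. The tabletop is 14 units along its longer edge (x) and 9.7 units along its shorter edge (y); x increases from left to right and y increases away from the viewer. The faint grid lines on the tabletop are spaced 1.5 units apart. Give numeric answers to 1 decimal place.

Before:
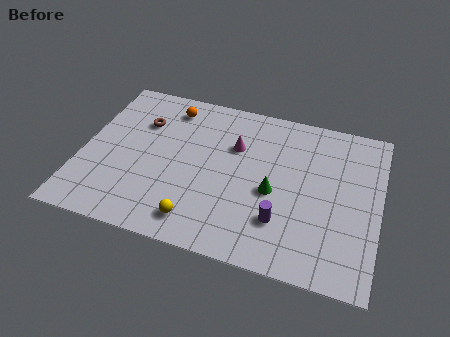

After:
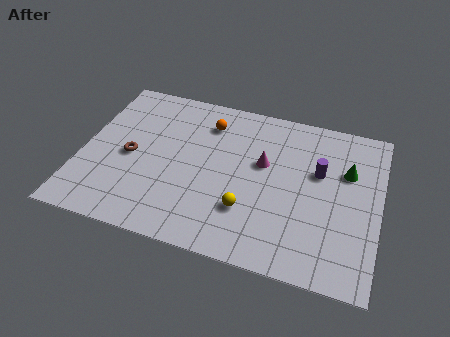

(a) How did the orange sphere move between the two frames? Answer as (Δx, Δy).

(1.9, -0.5)

From the two frames, the orange sphere sits at roughly (3.8, 8.1) before and (5.7, 7.6) after.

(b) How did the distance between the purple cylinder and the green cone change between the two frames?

-0.3

The distance was about 1.7 in the first image and 1.4 in the second, so they moved 0.3 units closer together.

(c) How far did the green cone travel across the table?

4.0

The green cone moved from about (9.1, 4.2) to (12.4, 6.4), a distance of √(3.3² + 2.2²) ≈ 4.0.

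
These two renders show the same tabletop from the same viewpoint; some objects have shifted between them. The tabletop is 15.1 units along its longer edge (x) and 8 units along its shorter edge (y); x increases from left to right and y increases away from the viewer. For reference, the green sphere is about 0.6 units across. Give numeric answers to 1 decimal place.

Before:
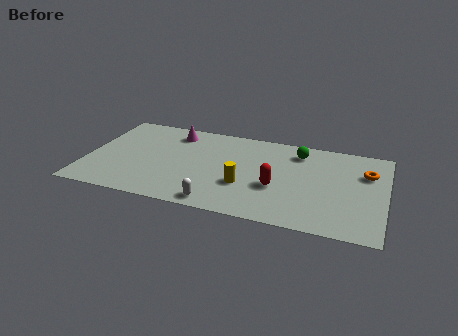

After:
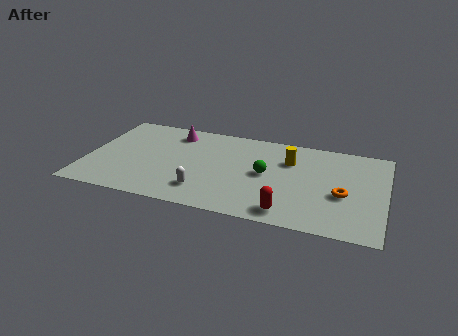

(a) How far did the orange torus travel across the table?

2.5

The orange torus was near (14.1, 5.5) before and (13.0, 3.3) after, so it travelled √(1.1² + 2.2²) ≈ 2.5 units.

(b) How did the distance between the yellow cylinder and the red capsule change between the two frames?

+2.9

Before: roughly 1.6 units apart; after: 4.5. That's 2.9 units further apart.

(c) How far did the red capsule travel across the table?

2.1

From (9.7, 3.1) to (10.4, 1.1), the red capsule covered √(0.7² + 2.0²) ≈ 2.1 units.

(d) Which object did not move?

the magenta cone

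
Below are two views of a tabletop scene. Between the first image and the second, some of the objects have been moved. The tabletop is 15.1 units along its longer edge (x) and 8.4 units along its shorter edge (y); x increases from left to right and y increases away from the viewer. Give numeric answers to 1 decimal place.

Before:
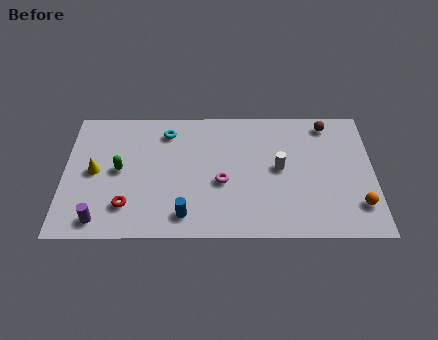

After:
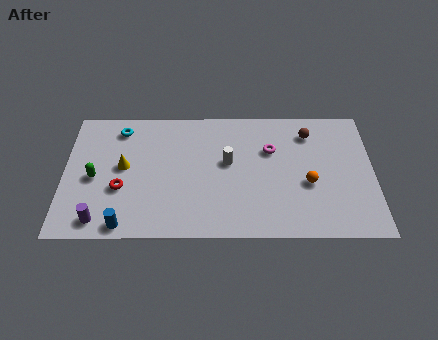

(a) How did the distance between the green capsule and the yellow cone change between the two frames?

+0.4

The distance was about 1.2 in the first image and 1.6 in the second, so they moved 0.4 units further apart.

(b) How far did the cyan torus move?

2.3

The cyan torus was near (5.0, 6.8) before and (2.7, 7.0) after, so it travelled √(2.3² + 0.2²) ≈ 2.3 units.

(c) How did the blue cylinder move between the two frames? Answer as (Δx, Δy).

(-2.9, -0.6)

The blue cylinder was at about (5.9, 1.4) and moved to about (3.0, 0.8).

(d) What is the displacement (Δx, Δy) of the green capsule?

(-1.2, -0.5)

From the two frames, the green capsule sits at roughly (2.7, 4.3) before and (1.5, 3.8) after.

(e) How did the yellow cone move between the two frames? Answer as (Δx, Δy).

(1.4, 0.3)

The yellow cone was at about (1.5, 4.2) and moved to about (2.9, 4.5).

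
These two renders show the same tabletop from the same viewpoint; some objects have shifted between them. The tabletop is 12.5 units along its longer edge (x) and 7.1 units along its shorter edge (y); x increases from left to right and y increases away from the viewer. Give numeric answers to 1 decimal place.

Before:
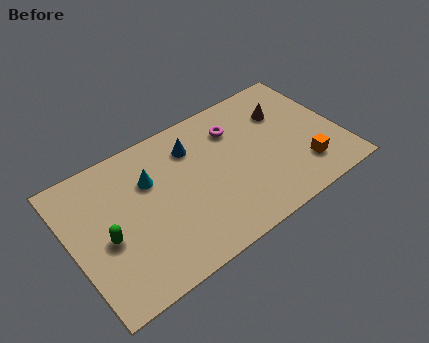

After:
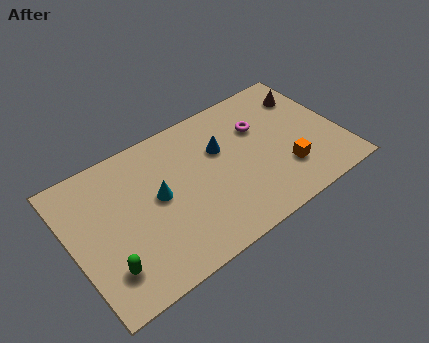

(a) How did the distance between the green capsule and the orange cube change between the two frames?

-0.7

Before: roughly 9.1 units apart; after: 8.4. That's 0.7 units closer together.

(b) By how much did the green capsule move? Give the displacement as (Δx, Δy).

(-0.2, -1.4)

The green capsule was at about (1.5, 3.1) and moved to about (1.3, 1.7).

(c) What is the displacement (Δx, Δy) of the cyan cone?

(0.2, -1.0)

The cyan cone was at about (3.8, 4.8) and moved to about (4.0, 3.8).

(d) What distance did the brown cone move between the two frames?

1.3

From (10.2, 5.0) to (11.4, 5.4), the brown cone covered √(1.2² + 0.4²) ≈ 1.3 units.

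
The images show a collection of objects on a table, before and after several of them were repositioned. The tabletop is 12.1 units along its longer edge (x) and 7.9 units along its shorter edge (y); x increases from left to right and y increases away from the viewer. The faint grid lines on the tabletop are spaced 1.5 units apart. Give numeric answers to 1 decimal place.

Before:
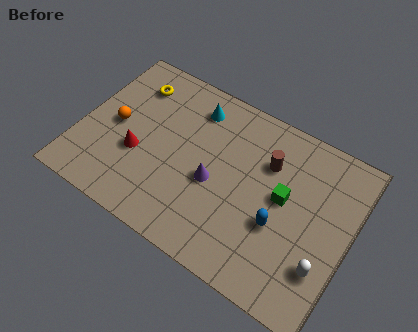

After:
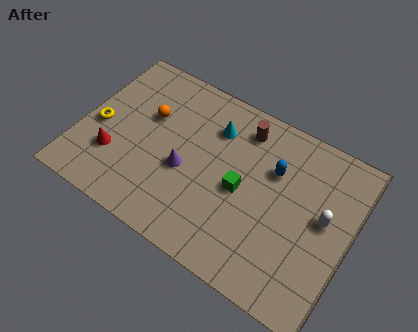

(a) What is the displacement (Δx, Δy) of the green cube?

(-1.8, -0.6)

The green cube started near (9.1, 4.3) and ended near (7.3, 3.7).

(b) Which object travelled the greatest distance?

the yellow torus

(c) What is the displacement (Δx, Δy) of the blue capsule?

(-0.6, 2.3)

The blue capsule was at about (9.1, 3.0) and moved to about (8.5, 5.3).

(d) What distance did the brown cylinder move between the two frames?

1.6

From (8.2, 5.5) to (6.9, 6.5), the brown cylinder covered √(1.3² + 1.0²) ≈ 1.6 units.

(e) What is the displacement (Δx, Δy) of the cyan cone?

(1.0, -0.5)

From the two frames, the cyan cone sits at roughly (4.7, 6.4) before and (5.7, 5.9) after.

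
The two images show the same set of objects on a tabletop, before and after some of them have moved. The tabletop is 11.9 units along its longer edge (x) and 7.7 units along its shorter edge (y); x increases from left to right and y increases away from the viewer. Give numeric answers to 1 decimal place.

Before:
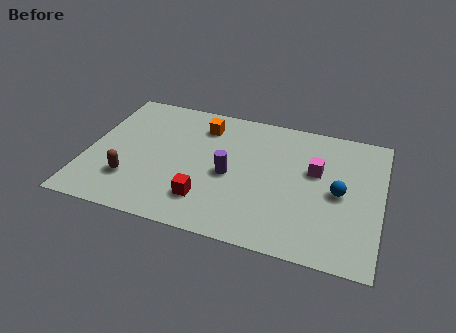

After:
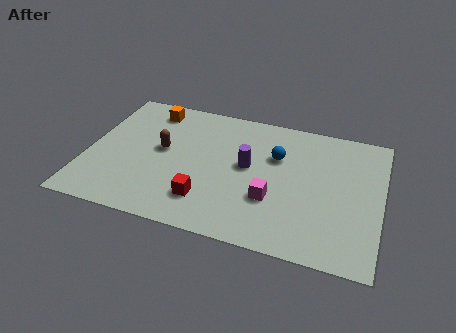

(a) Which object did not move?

the red cube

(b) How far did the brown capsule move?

2.4

The brown capsule was near (1.9, 2.1) before and (3.0, 4.2) after, so it travelled √(1.1² + 2.1²) ≈ 2.4 units.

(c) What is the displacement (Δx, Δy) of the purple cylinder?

(0.7, 0.7)

The purple cylinder started near (5.8, 3.5) and ended near (6.5, 4.2).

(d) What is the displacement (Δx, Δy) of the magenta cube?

(-1.6, -2.1)

The magenta cube was at about (9.2, 4.7) and moved to about (7.6, 2.6).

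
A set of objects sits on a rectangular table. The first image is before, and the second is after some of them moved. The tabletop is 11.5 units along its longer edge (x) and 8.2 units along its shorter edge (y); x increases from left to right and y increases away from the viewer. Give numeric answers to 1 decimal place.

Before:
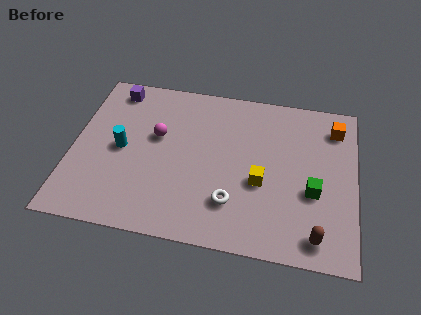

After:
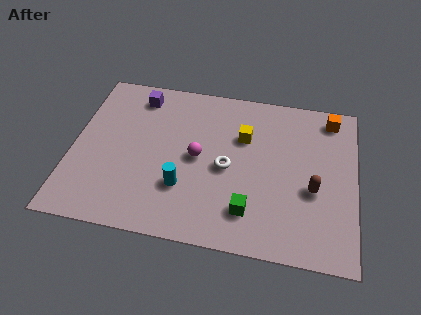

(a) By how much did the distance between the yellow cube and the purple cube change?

-2.7

Before: roughly 7.3 units apart; after: 4.6. That's 2.7 units closer together.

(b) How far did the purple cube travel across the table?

1.0

From (1.5, 7.1) to (2.5, 6.9), the purple cube covered √(1.0² + 0.2²) ≈ 1.0 units.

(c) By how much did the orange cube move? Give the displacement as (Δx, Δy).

(-0.2, 0.5)

The orange cube started near (10.6, 6.6) and ended near (10.4, 7.1).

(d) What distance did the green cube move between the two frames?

2.9

From (9.8, 3.2) to (7.3, 1.8), the green cube covered √(2.5² + 1.4²) ≈ 2.9 units.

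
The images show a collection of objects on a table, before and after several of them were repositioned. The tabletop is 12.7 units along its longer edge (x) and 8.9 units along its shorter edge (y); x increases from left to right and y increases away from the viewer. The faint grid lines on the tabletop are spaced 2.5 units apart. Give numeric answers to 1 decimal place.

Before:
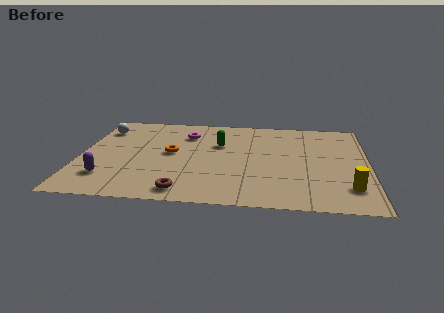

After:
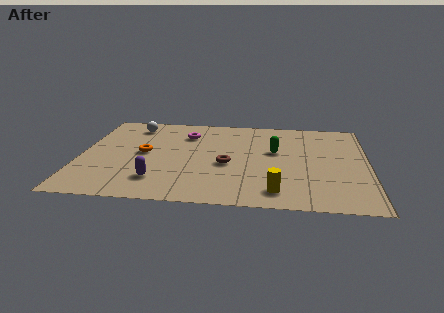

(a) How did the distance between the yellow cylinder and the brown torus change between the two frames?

-3.9

The distance was about 7.2 in the first image and 3.3 in the second, so they moved 3.9 units closer together.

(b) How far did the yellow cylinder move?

3.2

The yellow cylinder was near (11.8, 2.0) before and (8.7, 1.4) after, so it travelled √(3.1² + 0.6²) ≈ 3.2 units.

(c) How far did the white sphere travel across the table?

1.5

The white sphere moved from about (0.8, 6.9) to (2.2, 7.4), a distance of √(1.4² + 0.5²) ≈ 1.5.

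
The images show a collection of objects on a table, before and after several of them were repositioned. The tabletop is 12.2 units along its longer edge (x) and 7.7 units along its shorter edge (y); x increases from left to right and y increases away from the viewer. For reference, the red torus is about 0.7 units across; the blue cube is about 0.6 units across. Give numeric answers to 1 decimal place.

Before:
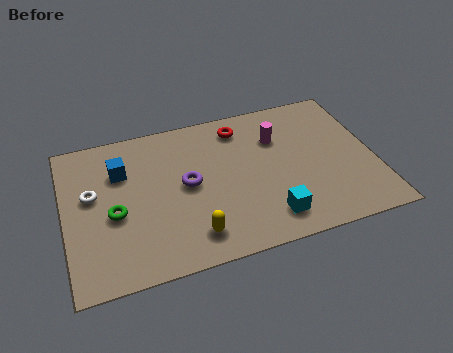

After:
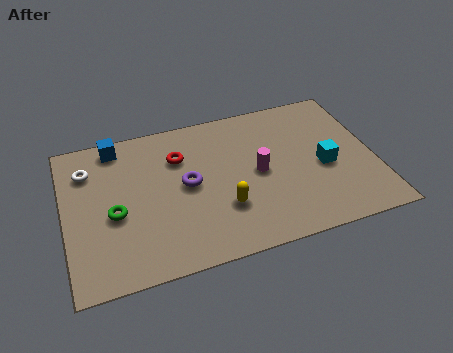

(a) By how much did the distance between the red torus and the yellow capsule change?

-2.1

They were about 5.5 units apart before and 3.4 after — 2.1 units closer together.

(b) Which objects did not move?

the purple torus and the green torus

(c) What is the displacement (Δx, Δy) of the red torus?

(-2.5, -0.9)

From the two frames, the red torus sits at roughly (7.1, 6.4) before and (4.6, 5.5) after.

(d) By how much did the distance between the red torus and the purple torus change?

-1.8

Before: roughly 3.3 units apart; after: 1.5. That's 1.8 units closer together.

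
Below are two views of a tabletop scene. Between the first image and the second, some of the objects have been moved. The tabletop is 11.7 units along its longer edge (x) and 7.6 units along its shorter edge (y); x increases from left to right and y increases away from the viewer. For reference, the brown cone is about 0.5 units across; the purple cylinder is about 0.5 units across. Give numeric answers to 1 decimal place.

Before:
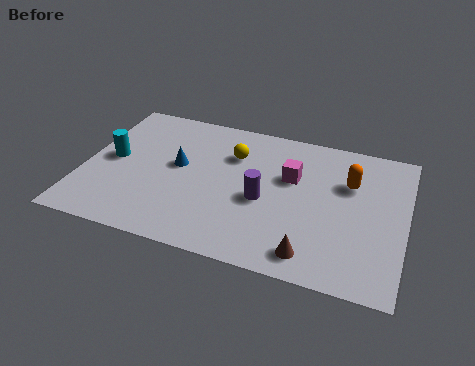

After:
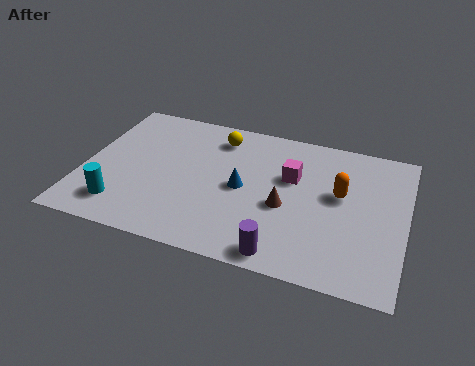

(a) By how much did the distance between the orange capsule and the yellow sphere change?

+0.6

The distance was about 4.3 in the first image and 4.9 in the second, so they moved 0.6 units further apart.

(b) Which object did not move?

the magenta cube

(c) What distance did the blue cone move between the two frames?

2.5

The blue cone was near (3.4, 4.2) before and (5.8, 3.7) after, so it travelled √(2.4² + 0.5²) ≈ 2.5 units.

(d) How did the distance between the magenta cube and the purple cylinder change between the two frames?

+2.3

Before: roughly 1.7 units apart; after: 4.0. That's 2.3 units further apart.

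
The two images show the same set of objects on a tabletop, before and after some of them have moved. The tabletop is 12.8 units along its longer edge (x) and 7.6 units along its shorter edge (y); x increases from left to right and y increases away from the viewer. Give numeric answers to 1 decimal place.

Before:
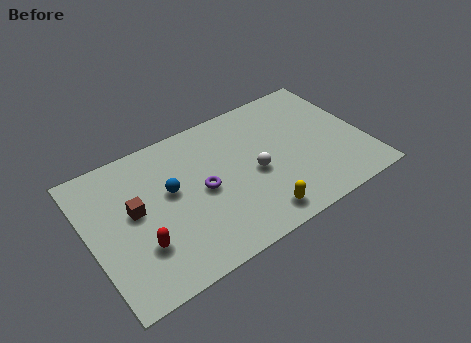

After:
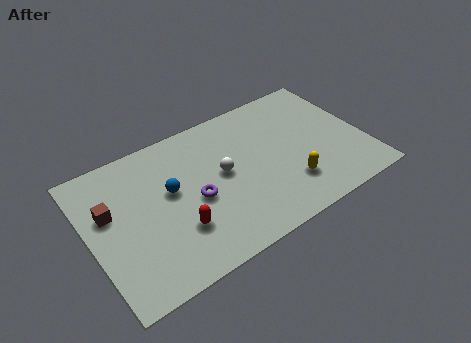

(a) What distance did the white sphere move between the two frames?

1.6

The white sphere was near (7.6, 3.4) before and (6.2, 4.1) after, so it travelled √(1.4² + 0.7²) ≈ 1.6 units.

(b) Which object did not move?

the blue sphere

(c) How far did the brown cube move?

1.2

The brown cube moved from about (2.1, 4.2) to (1.0, 4.7), a distance of √(1.1² + 0.5²) ≈ 1.2.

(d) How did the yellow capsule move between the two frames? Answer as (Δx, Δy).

(1.7, 0.9)

From the two frames, the yellow capsule sits at roughly (7.3, 1.1) before and (9.0, 2.0) after.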